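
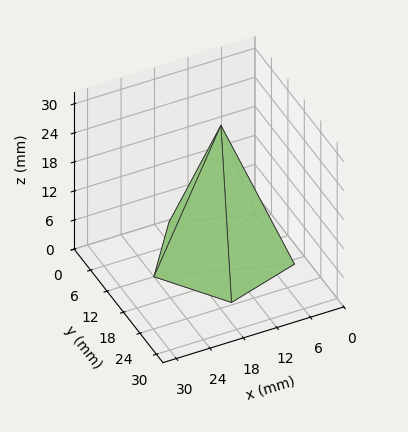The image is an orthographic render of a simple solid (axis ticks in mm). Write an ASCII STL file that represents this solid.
Reading the render: the shape is a regular 5-sided pyramid, base circumscribed radius ≈ 12 mm, apex at z ≈ 27 mm (dimensions read to the nearest mm from the axis ticks). For the STL, each face is triangulated and given an outward normal.

solid part
  facet normal 0.0000 0.0000 -1.0000
    outer loop
      vertex 2.292 19.053 0.000
      vertex 15.708 23.413 0.000
      vertex 24.000 12.000 0.000
    endloop
  endfacet
  facet normal 0.0000 0.0000 -1.0000
    outer loop
      vertex 2.292 4.947 0.000
      vertex 2.292 19.053 0.000
      vertex 24.000 12.000 0.000
    endloop
  endfacet
  facet normal 0.0000 0.0000 -1.0000
    outer loop
      vertex 15.708 0.587 0.000
      vertex 2.292 4.947 0.000
      vertex 24.000 12.000 0.000
    endloop
  endfacet
  facet normal 0.7613 0.5531 0.3384
    outer loop
      vertex 24.000 12.000 0.000
      vertex 15.708 23.413 0.000
      vertex 12.000 12.000 27.000
    endloop
  endfacet
  facet normal -0.2908 0.8949 0.3384
    outer loop
      vertex 15.708 23.413 0.000
      vertex 2.292 19.053 0.000
      vertex 12.000 12.000 27.000
    endloop
  endfacet
  facet normal -0.9410 0.0000 0.3383
    outer loop
      vertex 2.292 19.053 0.000
      vertex 2.292 4.947 0.000
      vertex 12.000 12.000 27.000
    endloop
  endfacet
  facet normal -0.2908 -0.8949 0.3384
    outer loop
      vertex 2.292 4.947 0.000
      vertex 15.708 0.587 0.000
      vertex 12.000 12.000 27.000
    endloop
  endfacet
  facet normal 0.7613 -0.5531 0.3384
    outer loop
      vertex 15.708 0.587 0.000
      vertex 24.000 12.000 0.000
      vertex 12.000 12.000 27.000
    endloop
  endfacet
endsolid part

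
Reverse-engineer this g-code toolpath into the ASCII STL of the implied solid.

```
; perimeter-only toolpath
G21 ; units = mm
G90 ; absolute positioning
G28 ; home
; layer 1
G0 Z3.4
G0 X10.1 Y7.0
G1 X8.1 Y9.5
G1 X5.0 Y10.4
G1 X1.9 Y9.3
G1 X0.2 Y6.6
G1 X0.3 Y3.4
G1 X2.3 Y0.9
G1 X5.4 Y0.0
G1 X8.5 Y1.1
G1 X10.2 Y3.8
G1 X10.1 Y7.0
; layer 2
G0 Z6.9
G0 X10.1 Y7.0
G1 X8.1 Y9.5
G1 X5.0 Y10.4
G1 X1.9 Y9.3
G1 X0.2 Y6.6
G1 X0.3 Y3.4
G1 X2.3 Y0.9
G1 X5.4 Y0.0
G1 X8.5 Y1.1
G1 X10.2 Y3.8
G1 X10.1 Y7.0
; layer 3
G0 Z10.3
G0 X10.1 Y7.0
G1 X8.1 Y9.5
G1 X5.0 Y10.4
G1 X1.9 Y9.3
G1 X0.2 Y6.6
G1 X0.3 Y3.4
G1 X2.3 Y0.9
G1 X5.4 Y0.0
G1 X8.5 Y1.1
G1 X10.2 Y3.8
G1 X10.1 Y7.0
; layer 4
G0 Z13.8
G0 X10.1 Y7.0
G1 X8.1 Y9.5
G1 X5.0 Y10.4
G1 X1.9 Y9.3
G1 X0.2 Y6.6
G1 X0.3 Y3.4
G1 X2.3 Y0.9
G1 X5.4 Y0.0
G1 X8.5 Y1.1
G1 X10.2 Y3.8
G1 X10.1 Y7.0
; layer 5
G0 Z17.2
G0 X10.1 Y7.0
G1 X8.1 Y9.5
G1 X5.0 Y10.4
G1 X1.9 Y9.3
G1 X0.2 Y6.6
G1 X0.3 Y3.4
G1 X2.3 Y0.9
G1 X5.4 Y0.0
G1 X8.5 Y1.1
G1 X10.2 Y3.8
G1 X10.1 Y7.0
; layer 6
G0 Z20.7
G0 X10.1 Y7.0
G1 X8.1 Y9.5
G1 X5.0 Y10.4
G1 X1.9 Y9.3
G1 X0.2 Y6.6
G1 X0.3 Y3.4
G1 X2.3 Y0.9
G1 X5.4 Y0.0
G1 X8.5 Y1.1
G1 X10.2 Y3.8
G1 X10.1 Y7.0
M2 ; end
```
solid part
  facet normal 0.0000 0.0000 -1.0000
    outer loop
      vertex 5.0 10.4 0.0
      vertex 8.1 9.5 0.0
      vertex 10.1 7.0 0.0
    endloop
  endfacet
  facet normal 0.0000 0.0000 -1.0000
    outer loop
      vertex 1.9 9.3 0.0
      vertex 5.0 10.4 0.0
      vertex 10.1 7.0 0.0
    endloop
  endfacet
  facet normal 0.0000 0.0000 -1.0000
    outer loop
      vertex 0.2 6.6 0.0
      vertex 1.9 9.3 0.0
      vertex 10.1 7.0 0.0
    endloop
  endfacet
  facet normal 0.0000 0.0000 -1.0000
    outer loop
      vertex 0.3 3.4 0.0
      vertex 0.2 6.6 0.0
      vertex 10.1 7.0 0.0
    endloop
  endfacet
  facet normal 0.0000 0.0000 -1.0000
    outer loop
      vertex 2.3 0.9 0.0
      vertex 0.3 3.4 0.0
      vertex 10.1 7.0 0.0
    endloop
  endfacet
  facet normal 0.0000 0.0000 -1.0000
    outer loop
      vertex 5.4 0.0 0.0
      vertex 2.3 0.9 0.0
      vertex 10.1 7.0 0.0
    endloop
  endfacet
  facet normal 0.0000 0.0000 -1.0000
    outer loop
      vertex 8.5 1.1 0.0
      vertex 5.4 0.0 0.0
      vertex 10.1 7.0 0.0
    endloop
  endfacet
  facet normal 0.0000 0.0000 -1.0000
    outer loop
      vertex 10.2 3.8 0.0
      vertex 8.5 1.1 0.0
      vertex 10.1 7.0 0.0
    endloop
  endfacet
  facet normal 0.0000 0.0000 1.0000
    outer loop
      vertex 10.1 7.0 20.7
      vertex 8.1 9.5 20.7
      vertex 5.0 10.4 20.7
    endloop
  endfacet
  facet normal 0.0000 0.0000 1.0000
    outer loop
      vertex 10.1 7.0 20.7
      vertex 5.0 10.4 20.7
      vertex 1.9 9.3 20.7
    endloop
  endfacet
  facet normal 0.0000 0.0000 1.0000
    outer loop
      vertex 10.1 7.0 20.7
      vertex 1.9 9.3 20.7
      vertex 0.2 6.6 20.7
    endloop
  endfacet
  facet normal 0.0000 0.0000 1.0000
    outer loop
      vertex 10.1 7.0 20.7
      vertex 0.2 6.6 20.7
      vertex 0.3 3.4 20.7
    endloop
  endfacet
  facet normal 0.0000 0.0000 1.0000
    outer loop
      vertex 10.1 7.0 20.7
      vertex 0.3 3.4 20.7
      vertex 2.3 0.9 20.7
    endloop
  endfacet
  facet normal 0.0000 0.0000 1.0000
    outer loop
      vertex 10.1 7.0 20.7
      vertex 2.3 0.9 20.7
      vertex 5.4 0.0 20.7
    endloop
  endfacet
  facet normal 0.0000 0.0000 1.0000
    outer loop
      vertex 10.1 7.0 20.7
      vertex 5.4 0.0 20.7
      vertex 8.5 1.1 20.7
    endloop
  endfacet
  facet normal 0.0000 0.0000 1.0000
    outer loop
      vertex 10.1 7.0 20.7
      vertex 8.5 1.1 20.7
      vertex 10.2 3.8 20.7
    endloop
  endfacet
  facet normal 0.7809 0.6247 0.0000
    outer loop
      vertex 10.1 7.0 0.0
      vertex 8.1 9.5 0.0
      vertex 8.1 9.5 20.7
    endloop
  endfacet
  facet normal 0.7809 0.6247 0.0000
    outer loop
      vertex 10.1 7.0 0.0
      vertex 8.1 9.5 20.7
      vertex 10.1 7.0 20.7
    endloop
  endfacet
  facet normal 0.2788 0.9603 0.0000
    outer loop
      vertex 8.1 9.5 0.0
      vertex 5.0 10.4 0.0
      vertex 5.0 10.4 20.7
    endloop
  endfacet
  facet normal 0.2788 0.9603 0.0000
    outer loop
      vertex 8.1 9.5 0.0
      vertex 5.0 10.4 20.7
      vertex 8.1 9.5 20.7
    endloop
  endfacet
  facet normal -0.3344 0.9424 0.0000
    outer loop
      vertex 5.0 10.4 0.0
      vertex 1.9 9.3 0.0
      vertex 1.9 9.3 20.7
    endloop
  endfacet
  facet normal -0.3344 0.9424 0.0000
    outer loop
      vertex 5.0 10.4 0.0
      vertex 1.9 9.3 20.7
      vertex 5.0 10.4 20.7
    endloop
  endfacet
  facet normal -0.8462 0.5328 0.0000
    outer loop
      vertex 1.9 9.3 0.0
      vertex 0.2 6.6 0.0
      vertex 0.2 6.6 20.7
    endloop
  endfacet
  facet normal -0.8462 0.5328 0.0000
    outer loop
      vertex 1.9 9.3 0.0
      vertex 0.2 6.6 20.7
      vertex 1.9 9.3 20.7
    endloop
  endfacet
  facet normal -0.9995 -0.0312 0.0000
    outer loop
      vertex 0.2 6.6 0.0
      vertex 0.3 3.4 0.0
      vertex 0.3 3.4 20.7
    endloop
  endfacet
  facet normal -0.9995 -0.0312 0.0000
    outer loop
      vertex 0.2 6.6 0.0
      vertex 0.3 3.4 20.7
      vertex 0.2 6.6 20.7
    endloop
  endfacet
  facet normal -0.7809 -0.6247 0.0000
    outer loop
      vertex 0.3 3.4 0.0
      vertex 2.3 0.9 0.0
      vertex 2.3 0.9 20.7
    endloop
  endfacet
  facet normal -0.7809 -0.6247 0.0000
    outer loop
      vertex 0.3 3.4 0.0
      vertex 2.3 0.9 20.7
      vertex 0.3 3.4 20.7
    endloop
  endfacet
  facet normal -0.2788 -0.9603 0.0000
    outer loop
      vertex 2.3 0.9 0.0
      vertex 5.4 0.0 0.0
      vertex 5.4 0.0 20.7
    endloop
  endfacet
  facet normal -0.2788 -0.9603 0.0000
    outer loop
      vertex 2.3 0.9 0.0
      vertex 5.4 0.0 20.7
      vertex 2.3 0.9 20.7
    endloop
  endfacet
  facet normal 0.3344 -0.9424 0.0000
    outer loop
      vertex 5.4 0.0 0.0
      vertex 8.5 1.1 0.0
      vertex 8.5 1.1 20.7
    endloop
  endfacet
  facet normal 0.3344 -0.9424 0.0000
    outer loop
      vertex 5.4 0.0 0.0
      vertex 8.5 1.1 20.7
      vertex 5.4 0.0 20.7
    endloop
  endfacet
  facet normal 0.8462 -0.5328 0.0000
    outer loop
      vertex 8.5 1.1 0.0
      vertex 10.2 3.8 0.0
      vertex 10.2 3.8 20.7
    endloop
  endfacet
  facet normal 0.8462 -0.5328 0.0000
    outer loop
      vertex 8.5 1.1 0.0
      vertex 10.2 3.8 20.7
      vertex 8.5 1.1 20.7
    endloop
  endfacet
  facet normal 0.9995 0.0312 0.0000
    outer loop
      vertex 10.2 3.8 0.0
      vertex 10.1 7.0 0.0
      vertex 10.1 7.0 20.7
    endloop
  endfacet
  facet normal 0.9995 0.0312 0.0000
    outer loop
      vertex 10.2 3.8 0.0
      vertex 10.1 7.0 20.7
      vertex 10.2 3.8 20.7
    endloop
  endfacet
endsolid part

The G0 Z moves step by Δz≈3.4 mm. Every layer's G1 loop is the same polygon, so the solid is a straight extrusion of it from z=0 to z≈20.7. Closing with flat bottom and top caps and triangulating gives 36 facets — a regular 10-sided prism (a cylinder approximated with 10 flat sides), circumscribed radius ≈ 5.2 mm, height ≈ 20.7 mm.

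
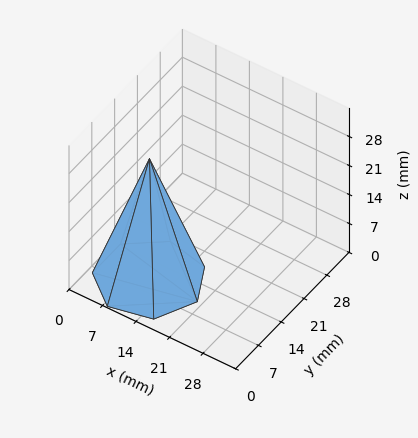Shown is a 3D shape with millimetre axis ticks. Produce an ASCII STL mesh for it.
Reading the render: the shape is a regular 7-sided pyramid, base circumscribed radius ≈ 10 mm, apex at z ≈ 29 mm (dimensions read to the nearest mm from the axis ticks). For the STL, each face is triangulated and given an outward normal.

solid part
  facet normal 0.0000 0.0000 -1.0000
    outer loop
      vertex 7.8 19.7 0.0
      vertex 16.2 17.8 0.0
      vertex 20.0 10.0 0.0
    endloop
  endfacet
  facet normal 0.0000 0.0000 -1.0000
    outer loop
      vertex 1.0 14.3 0.0
      vertex 7.8 19.7 0.0
      vertex 20.0 10.0 0.0
    endloop
  endfacet
  facet normal 0.0000 0.0000 -1.0000
    outer loop
      vertex 1.0 5.7 0.0
      vertex 1.0 14.3 0.0
      vertex 20.0 10.0 0.0
    endloop
  endfacet
  facet normal 0.0000 0.0000 -1.0000
    outer loop
      vertex 7.8 0.3 0.0
      vertex 1.0 5.7 0.0
      vertex 20.0 10.0 0.0
    endloop
  endfacet
  facet normal 0.0000 0.0000 -1.0000
    outer loop
      vertex 16.2 2.2 0.0
      vertex 7.8 0.3 0.0
      vertex 20.0 10.0 0.0
    endloop
  endfacet
  facet normal 0.8587 0.4183 0.2961
    outer loop
      vertex 20.0 10.0 0.0
      vertex 16.2 17.8 0.0
      vertex 10.0 10.0 29.0
    endloop
  endfacet
  facet normal 0.2108 0.9318 0.2957
    outer loop
      vertex 16.2 17.8 0.0
      vertex 7.8 19.7 0.0
      vertex 10.0 10.0 29.0
    endloop
  endfacet
  facet normal -0.5941 0.7482 0.2953
    outer loop
      vertex 7.8 19.7 0.0
      vertex 1.0 14.3 0.0
      vertex 10.0 10.0 29.0
    endloop
  endfacet
  facet normal -0.9551 0.0000 0.2964
    outer loop
      vertex 1.0 14.3 0.0
      vertex 1.0 5.7 0.0
      vertex 10.0 10.0 29.0
    endloop
  endfacet
  facet normal -0.5941 -0.7482 0.2953
    outer loop
      vertex 1.0 5.7 0.0
      vertex 7.8 0.3 0.0
      vertex 10.0 10.0 29.0
    endloop
  endfacet
  facet normal 0.2108 -0.9318 0.2957
    outer loop
      vertex 7.8 0.3 0.0
      vertex 16.2 2.2 0.0
      vertex 10.0 10.0 29.0
    endloop
  endfacet
  facet normal 0.8587 -0.4183 0.2961
    outer loop
      vertex 16.2 2.2 0.0
      vertex 20.0 10.0 0.0
      vertex 10.0 10.0 29.0
    endloop
  endfacet
endsolid part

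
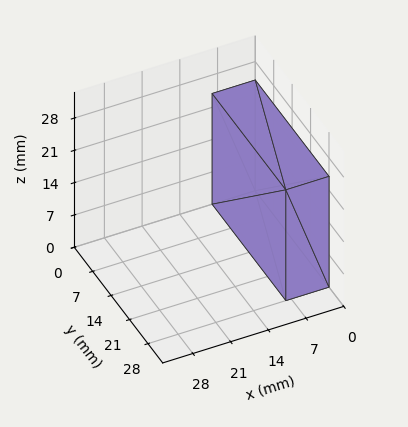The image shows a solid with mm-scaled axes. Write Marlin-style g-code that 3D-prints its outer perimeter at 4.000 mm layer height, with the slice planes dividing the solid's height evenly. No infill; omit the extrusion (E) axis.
Reading the render: the shape is a rectangular box, roughly 8 × 28 mm footprint and 24 mm tall (dimensions read to the nearest mm from the axis ticks). For the g-code, the solid's height is divided into equal slices at the stated Δz and each level perimeter traced with G1 moves after a G0 lift.

; perimeter-only toolpath
G21 ; units = mm
G90 ; absolute positioning
G28 ; home
; layer 1
G0 Z4.000
G0 X0.000 Y0.000
G1 X8.000 Y0.000
G1 X8.000 Y28.000
G1 X0.000 Y28.000
G1 X0.000 Y0.000
; layer 2
G0 Z8.000
G0 X0.000 Y0.000
G1 X8.000 Y0.000
G1 X8.000 Y28.000
G1 X0.000 Y28.000
G1 X0.000 Y0.000
; layer 3
G0 Z12.000
G0 X0.000 Y0.000
G1 X8.000 Y0.000
G1 X8.000 Y28.000
G1 X0.000 Y28.000
G1 X0.000 Y0.000
; layer 4
G0 Z16.000
G0 X0.000 Y0.000
G1 X8.000 Y0.000
G1 X8.000 Y28.000
G1 X0.000 Y28.000
G1 X0.000 Y0.000
; layer 5
G0 Z20.000
G0 X0.000 Y0.000
G1 X8.000 Y0.000
G1 X8.000 Y28.000
G1 X0.000 Y28.000
G1 X0.000 Y0.000
; layer 6
G0 Z24.000
G0 X0.000 Y0.000
G1 X8.000 Y0.000
G1 X8.000 Y28.000
G1 X0.000 Y28.000
G1 X0.000 Y0.000
M2 ; end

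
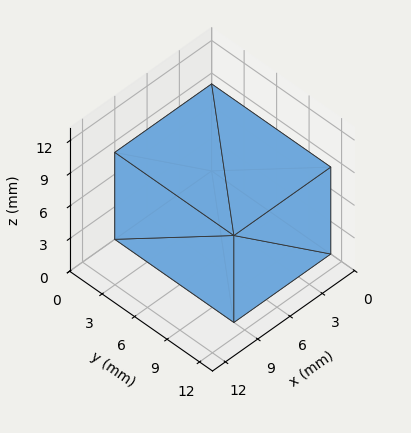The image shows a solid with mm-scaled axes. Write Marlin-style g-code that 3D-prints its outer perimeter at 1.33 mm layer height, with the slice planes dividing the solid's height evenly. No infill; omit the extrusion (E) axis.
Reading the render: the shape is a rectangular box, roughly 9 × 11 mm footprint and 8 mm tall (dimensions read to the nearest mm from the axis ticks). For the g-code, the solid's height is divided into equal slices at the stated Δz and each level perimeter traced with G1 moves after a G0 lift.

; perimeter-only toolpath
G21 ; units = mm
G90 ; absolute positioning
G28 ; home
; layer 1
G0 Z1.33
G0 X0.00 Y0.00
G1 X9.00 Y0.00
G1 X9.00 Y11.00
G1 X0.00 Y11.00
G1 X0.00 Y0.00
; layer 2
G0 Z2.67
G0 X0.00 Y0.00
G1 X9.00 Y0.00
G1 X9.00 Y11.00
G1 X0.00 Y11.00
G1 X0.00 Y0.00
; layer 3
G0 Z4.00
G0 X0.00 Y0.00
G1 X9.00 Y0.00
G1 X9.00 Y11.00
G1 X0.00 Y11.00
G1 X0.00 Y0.00
; layer 4
G0 Z5.33
G0 X0.00 Y0.00
G1 X9.00 Y0.00
G1 X9.00 Y11.00
G1 X0.00 Y11.00
G1 X0.00 Y0.00
; layer 5
G0 Z6.67
G0 X0.00 Y0.00
G1 X9.00 Y0.00
G1 X9.00 Y11.00
G1 X0.00 Y11.00
G1 X0.00 Y0.00
; layer 6
G0 Z8.00
G0 X0.00 Y0.00
G1 X9.00 Y0.00
G1 X9.00 Y11.00
G1 X0.00 Y11.00
G1 X0.00 Y0.00
M2 ; end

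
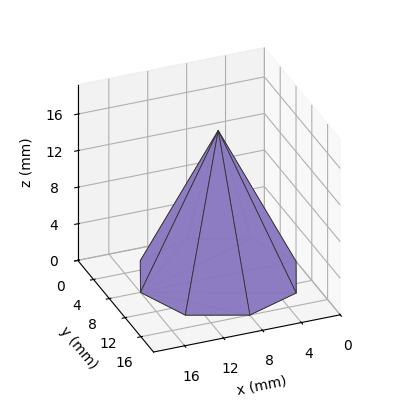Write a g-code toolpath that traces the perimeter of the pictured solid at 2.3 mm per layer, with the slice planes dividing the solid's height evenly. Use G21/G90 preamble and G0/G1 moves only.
Reading the render: the shape is a regular 8-sided pyramid, base circumscribed radius ≈ 8 mm, apex at z ≈ 16 mm (dimensions read to the nearest mm from the axis ticks). For the g-code, the solid's height is divided into equal slices at the stated Δz and each level perimeter traced with G1 moves after a G0 lift.

; perimeter-only toolpath
G21 ; units = mm
G90 ; absolute positioning
G28 ; home
; layer 1
G0 Z2.3
G0 X14.9 Y8.0
G1 X12.9 Y12.9
G1 X8.0 Y14.9
G1 X3.1 Y12.9
G1 X1.1 Y8.0
G1 X3.1 Y3.1
G1 X8.0 Y1.1
G1 X12.9 Y3.1
G1 X14.9 Y8.0
; layer 2
G0 Z4.6
G0 X13.7 Y8.0
G1 X12.1 Y12.1
G1 X8.0 Y13.7
G1 X3.9 Y12.1
G1 X2.3 Y8.0
G1 X3.9 Y3.9
G1 X8.0 Y2.3
G1 X12.1 Y3.9
G1 X13.7 Y8.0
; layer 3
G0 Z6.9
G0 X12.6 Y8.0
G1 X11.3 Y11.3
G1 X8.0 Y12.6
G1 X4.7 Y11.3
G1 X3.4 Y8.0
G1 X4.7 Y4.7
G1 X8.0 Y3.4
G1 X11.3 Y4.7
G1 X12.6 Y8.0
; layer 4
G0 Z9.1
G0 X11.4 Y8.0
G1 X10.4 Y10.4
G1 X8.0 Y11.4
G1 X5.6 Y10.4
G1 X4.6 Y8.0
G1 X5.6 Y5.6
G1 X8.0 Y4.6
G1 X10.4 Y5.6
G1 X11.4 Y8.0
; layer 5
G0 Z11.4
G0 X10.3 Y8.0
G1 X9.6 Y9.6
G1 X8.0 Y10.3
G1 X6.4 Y9.6
G1 X5.7 Y8.0
G1 X6.4 Y6.4
G1 X8.0 Y5.7
G1 X9.6 Y6.4
G1 X10.3 Y8.0
; layer 6
G0 Z13.7
G0 X9.1 Y8.0
G1 X8.8 Y8.8
G1 X8.0 Y9.1
G1 X7.2 Y8.8
G1 X6.9 Y8.0
G1 X7.2 Y7.2
G1 X8.0 Y6.9
G1 X8.8 Y7.2
G1 X9.1 Y8.0
M2 ; end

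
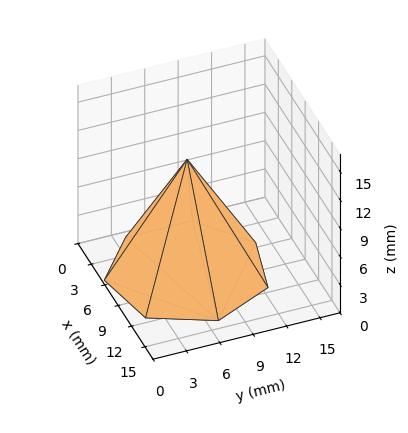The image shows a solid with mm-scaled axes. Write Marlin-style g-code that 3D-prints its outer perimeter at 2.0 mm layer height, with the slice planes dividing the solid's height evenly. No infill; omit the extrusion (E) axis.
Reading the render: the shape is a regular 7-sided pyramid, base circumscribed radius ≈ 7 mm, apex at z ≈ 12 mm (dimensions read to the nearest mm from the axis ticks). For the g-code, the solid's height is divided into equal slices at the stated Δz and each level perimeter traced with G1 moves after a G0 lift.

; perimeter-only toolpath
G21 ; units = mm
G90 ; absolute positioning
G28 ; home
; layer 1
G0 Z2.0
G0 X12.8 Y7.0
G1 X10.7 Y11.6
G1 X5.7 Y12.7
G1 X1.8 Y9.5
G1 X1.8 Y4.5
G1 X5.7 Y1.3
G1 X10.7 Y2.4
G1 X12.8 Y7.0
; layer 2
G0 Z4.0
G0 X11.7 Y7.0
G1 X9.9 Y10.7
G1 X5.9 Y11.5
G1 X2.8 Y9.0
G1 X2.8 Y5.0
G1 X5.9 Y2.5
G1 X9.9 Y3.3
G1 X11.7 Y7.0
; layer 3
G0 Z6.0
G0 X10.5 Y7.0
G1 X9.2 Y9.8
G1 X6.2 Y10.4
G1 X3.9 Y8.5
G1 X3.9 Y5.5
G1 X6.2 Y3.6
G1 X9.2 Y4.2
G1 X10.5 Y7.0
; layer 4
G0 Z8.0
G0 X9.3 Y7.0
G1 X8.5 Y8.8
G1 X6.5 Y9.3
G1 X4.9 Y8.0
G1 X4.9 Y6.0
G1 X6.5 Y4.7
G1 X8.5 Y5.2
G1 X9.3 Y7.0
; layer 5
G0 Z10.0
G0 X8.2 Y7.0
G1 X7.7 Y7.9
G1 X6.7 Y8.1
G1 X6.0 Y7.5
G1 X6.0 Y6.5
G1 X6.7 Y5.9
G1 X7.7 Y6.1
G1 X8.2 Y7.0
M2 ; end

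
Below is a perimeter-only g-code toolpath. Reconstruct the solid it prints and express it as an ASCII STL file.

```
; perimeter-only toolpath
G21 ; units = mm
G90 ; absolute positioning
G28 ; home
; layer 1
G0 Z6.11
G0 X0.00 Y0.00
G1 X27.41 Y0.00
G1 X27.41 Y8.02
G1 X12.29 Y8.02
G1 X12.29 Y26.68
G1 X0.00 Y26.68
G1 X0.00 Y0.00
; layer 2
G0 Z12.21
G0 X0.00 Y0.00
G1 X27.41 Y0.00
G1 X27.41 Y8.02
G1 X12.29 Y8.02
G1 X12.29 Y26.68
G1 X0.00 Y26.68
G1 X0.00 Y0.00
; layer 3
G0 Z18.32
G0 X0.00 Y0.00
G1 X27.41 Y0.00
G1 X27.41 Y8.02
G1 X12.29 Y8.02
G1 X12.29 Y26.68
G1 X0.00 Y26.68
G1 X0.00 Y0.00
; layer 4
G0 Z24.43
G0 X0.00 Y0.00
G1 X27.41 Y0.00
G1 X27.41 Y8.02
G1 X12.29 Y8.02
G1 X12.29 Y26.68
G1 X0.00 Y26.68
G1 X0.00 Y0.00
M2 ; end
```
solid part
  facet normal 0.0000 0.0000 -1.0000
    outer loop
      vertex 27.41 8.02 0.00
      vertex 27.41 0.00 0.00
      vertex 0.00 0.00 0.00
    endloop
  endfacet
  facet normal 0.0000 0.0000 -1.0000
    outer loop
      vertex 12.29 8.02 0.00
      vertex 27.41 8.02 0.00
      vertex 0.00 0.00 0.00
    endloop
  endfacet
  facet normal 0.0000 0.0000 -1.0000
    outer loop
      vertex 12.29 26.68 0.00
      vertex 12.29 8.02 0.00
      vertex 0.00 0.00 0.00
    endloop
  endfacet
  facet normal 0.0000 0.0000 -1.0000
    outer loop
      vertex 0.00 26.68 0.00
      vertex 12.29 26.68 0.00
      vertex 0.00 0.00 0.00
    endloop
  endfacet
  facet normal 0.0000 0.0000 1.0000
    outer loop
      vertex 0.00 0.00 24.43
      vertex 27.41 0.00 24.43
      vertex 27.41 8.02 24.43
    endloop
  endfacet
  facet normal 0.0000 0.0000 1.0000
    outer loop
      vertex 0.00 0.00 24.43
      vertex 27.41 8.02 24.43
      vertex 12.29 8.02 24.43
    endloop
  endfacet
  facet normal 0.0000 0.0000 1.0000
    outer loop
      vertex 0.00 0.00 24.43
      vertex 12.29 8.02 24.43
      vertex 12.29 26.68 24.43
    endloop
  endfacet
  facet normal 0.0000 0.0000 1.0000
    outer loop
      vertex 0.00 0.00 24.43
      vertex 12.29 26.68 24.43
      vertex 0.00 26.68 24.43
    endloop
  endfacet
  facet normal 0.0000 -1.0000 0.0000
    outer loop
      vertex 0.00 0.00 0.00
      vertex 27.41 0.00 0.00
      vertex 27.41 0.00 24.43
    endloop
  endfacet
  facet normal 0.0000 -1.0000 0.0000
    outer loop
      vertex 0.00 0.00 0.00
      vertex 27.41 0.00 24.43
      vertex 0.00 0.00 24.43
    endloop
  endfacet
  facet normal 1.0000 0.0000 0.0000
    outer loop
      vertex 27.41 0.00 0.00
      vertex 27.41 8.02 0.00
      vertex 27.41 8.02 24.43
    endloop
  endfacet
  facet normal 1.0000 0.0000 0.0000
    outer loop
      vertex 27.41 0.00 0.00
      vertex 27.41 8.02 24.43
      vertex 27.41 0.00 24.43
    endloop
  endfacet
  facet normal 0.0000 1.0000 0.0000
    outer loop
      vertex 27.41 8.02 0.00
      vertex 12.29 8.02 0.00
      vertex 12.29 8.02 24.43
    endloop
  endfacet
  facet normal 0.0000 1.0000 0.0000
    outer loop
      vertex 27.41 8.02 0.00
      vertex 12.29 8.02 24.43
      vertex 27.41 8.02 24.43
    endloop
  endfacet
  facet normal 1.0000 0.0000 0.0000
    outer loop
      vertex 12.29 8.02 0.00
      vertex 12.29 26.68 0.00
      vertex 12.29 26.68 24.43
    endloop
  endfacet
  facet normal 1.0000 0.0000 0.0000
    outer loop
      vertex 12.29 8.02 0.00
      vertex 12.29 26.68 24.43
      vertex 12.29 8.02 24.43
    endloop
  endfacet
  facet normal 0.0000 1.0000 0.0000
    outer loop
      vertex 12.29 26.68 0.00
      vertex 0.00 26.68 0.00
      vertex 0.00 26.68 24.43
    endloop
  endfacet
  facet normal 0.0000 1.0000 0.0000
    outer loop
      vertex 12.29 26.68 0.00
      vertex 0.00 26.68 24.43
      vertex 12.29 26.68 24.43
    endloop
  endfacet
  facet normal -1.0000 0.0000 0.0000
    outer loop
      vertex 0.00 26.68 0.00
      vertex 0.00 0.00 0.00
      vertex 0.00 0.00 24.43
    endloop
  endfacet
  facet normal -1.0000 0.0000 0.0000
    outer loop
      vertex 0.00 26.68 0.00
      vertex 0.00 0.00 24.43
      vertex 0.00 26.68 24.43
    endloop
  endfacet
endsolid part

The G0 Z moves step by Δz≈6.11 mm. Every layer's G1 loop is the same polygon, so the solid is a straight extrusion of it from z=0 to z≈24.4. Closing with flat bottom and top caps and triangulating gives 20 facets — an L-shaped prism: outer 27.4 × 26.7 mm, arm thicknesses ≈ 8.02 mm (horizontal) and 12.3 mm (vertical), extruded 24.4 mm in z.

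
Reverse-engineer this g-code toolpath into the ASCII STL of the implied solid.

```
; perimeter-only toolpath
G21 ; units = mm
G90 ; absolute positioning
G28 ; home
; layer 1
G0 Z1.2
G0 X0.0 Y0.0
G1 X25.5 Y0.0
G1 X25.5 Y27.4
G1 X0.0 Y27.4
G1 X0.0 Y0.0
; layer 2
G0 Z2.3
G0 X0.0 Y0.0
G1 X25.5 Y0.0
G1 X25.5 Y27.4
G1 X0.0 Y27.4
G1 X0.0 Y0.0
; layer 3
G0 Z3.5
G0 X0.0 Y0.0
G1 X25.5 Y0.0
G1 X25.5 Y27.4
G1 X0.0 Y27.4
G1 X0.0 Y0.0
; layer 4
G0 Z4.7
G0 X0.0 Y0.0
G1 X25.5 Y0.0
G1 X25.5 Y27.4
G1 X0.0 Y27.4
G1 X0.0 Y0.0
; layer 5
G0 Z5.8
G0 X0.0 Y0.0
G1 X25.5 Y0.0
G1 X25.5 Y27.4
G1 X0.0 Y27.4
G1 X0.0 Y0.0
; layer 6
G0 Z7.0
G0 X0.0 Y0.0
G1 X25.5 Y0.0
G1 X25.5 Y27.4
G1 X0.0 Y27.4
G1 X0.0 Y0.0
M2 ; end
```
solid part
  facet normal 0.0000 0.0000 -1.0000
    outer loop
      vertex 25.5 27.4 0.0
      vertex 25.5 0.0 0.0
      vertex 0.0 0.0 0.0
    endloop
  endfacet
  facet normal 0.0000 0.0000 -1.0000
    outer loop
      vertex 0.0 27.4 0.0
      vertex 25.5 27.4 0.0
      vertex 0.0 0.0 0.0
    endloop
  endfacet
  facet normal 0.0000 0.0000 1.0000
    outer loop
      vertex 0.0 0.0 7.0
      vertex 25.5 0.0 7.0
      vertex 25.5 27.4 7.0
    endloop
  endfacet
  facet normal 0.0000 0.0000 1.0000
    outer loop
      vertex 0.0 0.0 7.0
      vertex 25.5 27.4 7.0
      vertex 0.0 27.4 7.0
    endloop
  endfacet
  facet normal 0.0000 -1.0000 0.0000
    outer loop
      vertex 0.0 0.0 0.0
      vertex 25.5 0.0 0.0
      vertex 25.5 0.0 7.0
    endloop
  endfacet
  facet normal 0.0000 -1.0000 0.0000
    outer loop
      vertex 0.0 0.0 0.0
      vertex 25.5 0.0 7.0
      vertex 0.0 0.0 7.0
    endloop
  endfacet
  facet normal 0.0000 1.0000 0.0000
    outer loop
      vertex 25.5 27.4 7.0
      vertex 25.5 27.4 0.0
      vertex 0.0 27.4 0.0
    endloop
  endfacet
  facet normal 0.0000 1.0000 0.0000
    outer loop
      vertex 0.0 27.4 7.0
      vertex 25.5 27.4 7.0
      vertex 0.0 27.4 0.0
    endloop
  endfacet
  facet normal -1.0000 0.0000 0.0000
    outer loop
      vertex 0.0 27.4 7.0
      vertex 0.0 27.4 0.0
      vertex 0.0 0.0 0.0
    endloop
  endfacet
  facet normal -1.0000 0.0000 0.0000
    outer loop
      vertex 0.0 0.0 7.0
      vertex 0.0 27.4 7.0
      vertex 0.0 0.0 0.0
    endloop
  endfacet
  facet normal 1.0000 0.0000 0.0000
    outer loop
      vertex 25.5 0.0 0.0
      vertex 25.5 27.4 0.0
      vertex 25.5 27.4 7.0
    endloop
  endfacet
  facet normal 1.0000 0.0000 0.0000
    outer loop
      vertex 25.5 0.0 0.0
      vertex 25.5 27.4 7.0
      vertex 25.5 0.0 7.0
    endloop
  endfacet
endsolid part

The G0 Z moves step by Δz≈1.2 mm. Every layer's G1 loop is the same polygon, so the solid is a straight extrusion of it from z=0 to z≈7. Closing with flat bottom and top caps and triangulating gives 12 facets — a rectangular box, roughly 25.5 × 27.4 mm footprint and 7 mm tall.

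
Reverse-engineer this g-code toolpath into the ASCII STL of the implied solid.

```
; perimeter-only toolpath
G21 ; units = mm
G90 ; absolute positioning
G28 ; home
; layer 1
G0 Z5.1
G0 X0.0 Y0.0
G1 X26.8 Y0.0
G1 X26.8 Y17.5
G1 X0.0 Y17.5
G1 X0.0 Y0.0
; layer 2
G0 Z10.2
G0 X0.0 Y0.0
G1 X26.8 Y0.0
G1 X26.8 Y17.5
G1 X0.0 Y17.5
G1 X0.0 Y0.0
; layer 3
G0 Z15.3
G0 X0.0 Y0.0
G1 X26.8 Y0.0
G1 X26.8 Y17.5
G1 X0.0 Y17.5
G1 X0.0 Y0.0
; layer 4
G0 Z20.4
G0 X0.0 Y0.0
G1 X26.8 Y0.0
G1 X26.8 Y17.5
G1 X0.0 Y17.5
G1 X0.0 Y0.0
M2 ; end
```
solid part
  facet normal 0.0000 0.0000 -1.0000
    outer loop
      vertex 26.8 17.5 0.0
      vertex 26.8 0.0 0.0
      vertex 0.0 0.0 0.0
    endloop
  endfacet
  facet normal 0.0000 0.0000 -1.0000
    outer loop
      vertex 0.0 17.5 0.0
      vertex 26.8 17.5 0.0
      vertex 0.0 0.0 0.0
    endloop
  endfacet
  facet normal 0.0000 0.0000 1.0000
    outer loop
      vertex 0.0 0.0 20.4
      vertex 26.8 0.0 20.4
      vertex 26.8 17.5 20.4
    endloop
  endfacet
  facet normal 0.0000 0.0000 1.0000
    outer loop
      vertex 0.0 0.0 20.4
      vertex 26.8 17.5 20.4
      vertex 0.0 17.5 20.4
    endloop
  endfacet
  facet normal 0.0000 -1.0000 0.0000
    outer loop
      vertex 0.0 0.0 0.0
      vertex 26.8 0.0 0.0
      vertex 26.8 0.0 20.4
    endloop
  endfacet
  facet normal 0.0000 -1.0000 0.0000
    outer loop
      vertex 0.0 0.0 0.0
      vertex 26.8 0.0 20.4
      vertex 0.0 0.0 20.4
    endloop
  endfacet
  facet normal 0.0000 1.0000 0.0000
    outer loop
      vertex 26.8 17.5 20.4
      vertex 26.8 17.5 0.0
      vertex 0.0 17.5 0.0
    endloop
  endfacet
  facet normal 0.0000 1.0000 0.0000
    outer loop
      vertex 0.0 17.5 20.4
      vertex 26.8 17.5 20.4
      vertex 0.0 17.5 0.0
    endloop
  endfacet
  facet normal -1.0000 0.0000 0.0000
    outer loop
      vertex 0.0 17.5 20.4
      vertex 0.0 17.5 0.0
      vertex 0.0 0.0 0.0
    endloop
  endfacet
  facet normal -1.0000 0.0000 0.0000
    outer loop
      vertex 0.0 0.0 20.4
      vertex 0.0 17.5 20.4
      vertex 0.0 0.0 0.0
    endloop
  endfacet
  facet normal 1.0000 0.0000 0.0000
    outer loop
      vertex 26.8 0.0 0.0
      vertex 26.8 17.5 0.0
      vertex 26.8 17.5 20.4
    endloop
  endfacet
  facet normal 1.0000 0.0000 0.0000
    outer loop
      vertex 26.8 0.0 0.0
      vertex 26.8 17.5 20.4
      vertex 26.8 0.0 20.4
    endloop
  endfacet
endsolid part

The G0 Z moves step by Δz≈5.1 mm. Every layer's G1 loop is the same polygon, so the solid is a straight extrusion of it from z=0 to z≈20.4. Closing with flat bottom and top caps and triangulating gives 12 facets — a rectangular box, roughly 26.8 × 17.5 mm footprint and 20.4 mm tall.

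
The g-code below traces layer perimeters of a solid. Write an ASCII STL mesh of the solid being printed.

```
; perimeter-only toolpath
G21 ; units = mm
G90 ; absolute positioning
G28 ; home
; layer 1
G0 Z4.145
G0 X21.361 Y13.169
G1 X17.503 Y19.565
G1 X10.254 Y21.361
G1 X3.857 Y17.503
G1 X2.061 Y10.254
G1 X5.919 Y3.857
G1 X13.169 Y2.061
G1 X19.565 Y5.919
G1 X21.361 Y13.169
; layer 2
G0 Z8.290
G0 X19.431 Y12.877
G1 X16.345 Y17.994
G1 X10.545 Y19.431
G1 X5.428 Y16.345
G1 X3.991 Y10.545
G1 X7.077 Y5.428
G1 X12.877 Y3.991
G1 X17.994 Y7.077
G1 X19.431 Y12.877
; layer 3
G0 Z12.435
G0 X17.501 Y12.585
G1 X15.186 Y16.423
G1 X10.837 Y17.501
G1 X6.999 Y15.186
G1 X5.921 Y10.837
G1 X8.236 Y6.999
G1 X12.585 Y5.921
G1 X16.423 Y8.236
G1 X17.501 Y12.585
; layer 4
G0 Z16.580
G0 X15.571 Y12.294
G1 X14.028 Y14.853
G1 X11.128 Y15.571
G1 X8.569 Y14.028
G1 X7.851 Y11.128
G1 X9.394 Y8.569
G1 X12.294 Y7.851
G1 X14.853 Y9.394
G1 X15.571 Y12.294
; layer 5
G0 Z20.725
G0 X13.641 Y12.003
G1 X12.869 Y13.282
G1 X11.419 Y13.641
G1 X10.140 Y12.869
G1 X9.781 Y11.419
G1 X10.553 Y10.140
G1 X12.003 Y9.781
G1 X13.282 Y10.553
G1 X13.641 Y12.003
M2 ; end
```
solid part
  facet normal 0.0000 0.0000 -1.0000
    outer loop
      vertex 9.962 23.291 0.000
      vertex 18.662 21.136 0.000
      vertex 23.291 13.460 0.000
    endloop
  endfacet
  facet normal 0.0000 0.0000 -1.0000
    outer loop
      vertex 2.286 18.662 0.000
      vertex 9.962 23.291 0.000
      vertex 23.291 13.460 0.000
    endloop
  endfacet
  facet normal 0.0000 0.0000 -1.0000
    outer loop
      vertex 0.131 9.962 0.000
      vertex 2.286 18.662 0.000
      vertex 23.291 13.460 0.000
    endloop
  endfacet
  facet normal 0.0000 0.0000 -1.0000
    outer loop
      vertex 4.760 2.286 0.000
      vertex 0.131 9.962 0.000
      vertex 23.291 13.460 0.000
    endloop
  endfacet
  facet normal 0.0000 0.0000 -1.0000
    outer loop
      vertex 13.460 0.131 0.000
      vertex 4.760 2.286 0.000
      vertex 23.291 13.460 0.000
    endloop
  endfacet
  facet normal 0.0000 0.0000 -1.0000
    outer loop
      vertex 21.136 4.760 0.000
      vertex 13.460 0.131 0.000
      vertex 23.291 13.460 0.000
    endloop
  endfacet
  facet normal 0.7852 0.4735 0.3989
    outer loop
      vertex 23.291 13.460 0.000
      vertex 18.662 21.136 0.000
      vertex 11.711 11.711 24.870
    endloop
  endfacet
  facet normal 0.2205 0.8901 0.3989
    outer loop
      vertex 18.662 21.136 0.000
      vertex 9.962 23.291 0.000
      vertex 11.711 11.711 24.870
    endloop
  endfacet
  facet normal -0.4735 0.7852 0.3989
    outer loop
      vertex 9.962 23.291 0.000
      vertex 2.286 18.662 0.000
      vertex 11.711 11.711 24.870
    endloop
  endfacet
  facet normal -0.8901 0.2205 0.3989
    outer loop
      vertex 2.286 18.662 0.000
      vertex 0.131 9.962 0.000
      vertex 11.711 11.711 24.870
    endloop
  endfacet
  facet normal -0.7852 -0.4735 0.3989
    outer loop
      vertex 0.131 9.962 0.000
      vertex 4.760 2.286 0.000
      vertex 11.711 11.711 24.870
    endloop
  endfacet
  facet normal -0.2205 -0.8901 0.3989
    outer loop
      vertex 4.760 2.286 0.000
      vertex 13.460 0.131 0.000
      vertex 11.711 11.711 24.870
    endloop
  endfacet
  facet normal 0.4735 -0.7852 0.3989
    outer loop
      vertex 13.460 0.131 0.000
      vertex 21.136 4.760 0.000
      vertex 11.711 11.711 24.870
    endloop
  endfacet
  facet normal 0.8901 -0.2205 0.3989
    outer loop
      vertex 21.136 4.760 0.000
      vertex 23.291 13.460 0.000
      vertex 11.711 11.711 24.870
    endloop
  endfacet
endsolid part

The G0 Z moves step by Δz≈4.145 mm. The G1 loops shrink linearly with z, so the solid tapers from its base footprint up to z≈24.9. Closing with a flat bottom cap and the tapered top and triangulating gives 14 facets — a regular 8-sided pyramid, base circumscribed radius ≈ 11.7 mm, apex at z ≈ 24.9 mm.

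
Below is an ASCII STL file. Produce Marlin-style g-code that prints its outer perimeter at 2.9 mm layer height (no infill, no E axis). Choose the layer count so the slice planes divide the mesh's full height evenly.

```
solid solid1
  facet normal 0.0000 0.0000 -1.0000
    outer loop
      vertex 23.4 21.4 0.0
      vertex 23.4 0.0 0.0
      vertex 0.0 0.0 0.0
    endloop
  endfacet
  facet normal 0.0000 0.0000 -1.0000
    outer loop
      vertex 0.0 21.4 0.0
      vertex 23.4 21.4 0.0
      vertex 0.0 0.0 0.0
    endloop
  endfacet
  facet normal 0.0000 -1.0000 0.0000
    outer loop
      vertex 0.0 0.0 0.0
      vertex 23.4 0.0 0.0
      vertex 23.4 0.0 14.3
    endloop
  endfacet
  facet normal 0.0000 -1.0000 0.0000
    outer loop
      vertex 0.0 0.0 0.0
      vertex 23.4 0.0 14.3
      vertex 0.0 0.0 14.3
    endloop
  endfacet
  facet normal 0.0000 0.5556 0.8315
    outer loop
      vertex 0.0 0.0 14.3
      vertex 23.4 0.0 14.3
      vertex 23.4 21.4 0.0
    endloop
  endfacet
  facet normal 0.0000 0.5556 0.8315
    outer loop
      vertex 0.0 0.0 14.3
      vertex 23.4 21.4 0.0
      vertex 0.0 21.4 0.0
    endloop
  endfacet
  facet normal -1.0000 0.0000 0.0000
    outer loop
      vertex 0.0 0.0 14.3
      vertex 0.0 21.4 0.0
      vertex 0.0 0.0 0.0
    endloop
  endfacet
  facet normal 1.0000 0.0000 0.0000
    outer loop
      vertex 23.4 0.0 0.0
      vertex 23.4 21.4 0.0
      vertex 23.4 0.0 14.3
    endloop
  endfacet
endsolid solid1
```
; perimeter-only toolpath
G21 ; units = mm
G90 ; absolute positioning
G28 ; home
; layer 1
G0 Z2.9
G0 X0.0 Y0.0
G1 X23.4 Y0.0
G1 X23.4 Y17.1
G1 X0.0 Y17.1
G1 X0.0 Y0.0
; layer 2
G0 Z5.7
G0 X0.0 Y0.0
G1 X23.4 Y0.0
G1 X23.4 Y12.8
G1 X0.0 Y12.8
G1 X0.0 Y0.0
; layer 3
G0 Z8.6
G0 X0.0 Y0.0
G1 X23.4 Y0.0
G1 X23.4 Y8.6
G1 X0.0 Y8.6
G1 X0.0 Y0.0
; layer 4
G0 Z11.4
G0 X0.0 Y0.0
G1 X23.4 Y0.0
G1 X23.4 Y4.3
G1 X0.0 Y4.3
G1 X0.0 Y0.0
M2 ; end

The solid is a wedge (ramp): 23.4 × 21.4 mm base, rising to 14.3 mm along the y=0 edge and sloping linearly to z=0 at y=21.4. Slicing at Δz = 2.9 mm — 5 equal slices spanning the solid's height, so layer i sits at z = i·h/5 — gives 4 non-empty perimeters. Each is a 4-segment closed polygon; G0 lifts to the layer z and rapids to the start vertex, then G1 traces the edges. The cross-section shrinks linearly with z (the slice at the apex is degenerate and omitted).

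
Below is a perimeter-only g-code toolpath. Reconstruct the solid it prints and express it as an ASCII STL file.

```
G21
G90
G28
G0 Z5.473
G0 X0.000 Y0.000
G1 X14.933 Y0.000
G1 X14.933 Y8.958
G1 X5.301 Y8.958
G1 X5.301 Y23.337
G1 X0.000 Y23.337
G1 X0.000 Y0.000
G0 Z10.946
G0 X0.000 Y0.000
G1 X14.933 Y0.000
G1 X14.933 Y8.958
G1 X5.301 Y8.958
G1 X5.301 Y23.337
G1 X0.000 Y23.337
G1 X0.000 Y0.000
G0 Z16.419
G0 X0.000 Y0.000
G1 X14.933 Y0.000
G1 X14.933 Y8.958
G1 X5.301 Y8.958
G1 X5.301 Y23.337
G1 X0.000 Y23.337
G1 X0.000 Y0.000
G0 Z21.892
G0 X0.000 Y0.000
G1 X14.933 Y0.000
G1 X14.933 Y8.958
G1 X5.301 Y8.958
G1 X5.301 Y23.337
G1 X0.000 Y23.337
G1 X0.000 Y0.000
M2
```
solid part
  facet normal 0.0000 0.0000 -1.0000
    outer loop
      vertex 14.933 8.958 0.000
      vertex 14.933 0.000 0.000
      vertex 0.000 0.000 0.000
    endloop
  endfacet
  facet normal 0.0000 0.0000 -1.0000
    outer loop
      vertex 5.301 8.958 0.000
      vertex 14.933 8.958 0.000
      vertex 0.000 0.000 0.000
    endloop
  endfacet
  facet normal 0.0000 0.0000 -1.0000
    outer loop
      vertex 5.301 23.337 0.000
      vertex 5.301 8.958 0.000
      vertex 0.000 0.000 0.000
    endloop
  endfacet
  facet normal 0.0000 0.0000 -1.0000
    outer loop
      vertex 0.000 23.337 0.000
      vertex 5.301 23.337 0.000
      vertex 0.000 0.000 0.000
    endloop
  endfacet
  facet normal 0.0000 0.0000 1.0000
    outer loop
      vertex 0.000 0.000 21.892
      vertex 14.933 0.000 21.892
      vertex 14.933 8.958 21.892
    endloop
  endfacet
  facet normal 0.0000 0.0000 1.0000
    outer loop
      vertex 0.000 0.000 21.892
      vertex 14.933 8.958 21.892
      vertex 5.301 8.958 21.892
    endloop
  endfacet
  facet normal 0.0000 0.0000 1.0000
    outer loop
      vertex 0.000 0.000 21.892
      vertex 5.301 8.958 21.892
      vertex 5.301 23.337 21.892
    endloop
  endfacet
  facet normal 0.0000 0.0000 1.0000
    outer loop
      vertex 0.000 0.000 21.892
      vertex 5.301 23.337 21.892
      vertex 0.000 23.337 21.892
    endloop
  endfacet
  facet normal 0.0000 -1.0000 0.0000
    outer loop
      vertex 0.000 0.000 0.000
      vertex 14.933 0.000 0.000
      vertex 14.933 0.000 21.892
    endloop
  endfacet
  facet normal 0.0000 -1.0000 0.0000
    outer loop
      vertex 0.000 0.000 0.000
      vertex 14.933 0.000 21.892
      vertex 0.000 0.000 21.892
    endloop
  endfacet
  facet normal 1.0000 0.0000 0.0000
    outer loop
      vertex 14.933 0.000 0.000
      vertex 14.933 8.958 0.000
      vertex 14.933 8.958 21.892
    endloop
  endfacet
  facet normal 1.0000 0.0000 0.0000
    outer loop
      vertex 14.933 0.000 0.000
      vertex 14.933 8.958 21.892
      vertex 14.933 0.000 21.892
    endloop
  endfacet
  facet normal 0.0000 1.0000 0.0000
    outer loop
      vertex 14.933 8.958 0.000
      vertex 5.301 8.958 0.000
      vertex 5.301 8.958 21.892
    endloop
  endfacet
  facet normal 0.0000 1.0000 0.0000
    outer loop
      vertex 14.933 8.958 0.000
      vertex 5.301 8.958 21.892
      vertex 14.933 8.958 21.892
    endloop
  endfacet
  facet normal 1.0000 0.0000 0.0000
    outer loop
      vertex 5.301 8.958 0.000
      vertex 5.301 23.337 0.000
      vertex 5.301 23.337 21.892
    endloop
  endfacet
  facet normal 1.0000 0.0000 0.0000
    outer loop
      vertex 5.301 8.958 0.000
      vertex 5.301 23.337 21.892
      vertex 5.301 8.958 21.892
    endloop
  endfacet
  facet normal 0.0000 1.0000 0.0000
    outer loop
      vertex 5.301 23.337 0.000
      vertex 0.000 23.337 0.000
      vertex 0.000 23.337 21.892
    endloop
  endfacet
  facet normal 0.0000 1.0000 0.0000
    outer loop
      vertex 5.301 23.337 0.000
      vertex 0.000 23.337 21.892
      vertex 5.301 23.337 21.892
    endloop
  endfacet
  facet normal -1.0000 0.0000 0.0000
    outer loop
      vertex 0.000 23.337 0.000
      vertex 0.000 0.000 0.000
      vertex 0.000 0.000 21.892
    endloop
  endfacet
  facet normal -1.0000 0.0000 0.0000
    outer loop
      vertex 0.000 23.337 0.000
      vertex 0.000 0.000 21.892
      vertex 0.000 23.337 21.892
    endloop
  endfacet
endsolid part

The G0 Z moves step by Δz≈5.473 mm. Every layer's G1 loop is the same polygon, so the solid is a straight extrusion of it from z=0 to z≈21.9. Closing with flat bottom and top caps and triangulating gives 20 facets — an L-shaped prism: outer 14.9 × 23.3 mm, arm thicknesses ≈ 8.96 mm (horizontal) and 5.3 mm (vertical), extruded 21.9 mm in z.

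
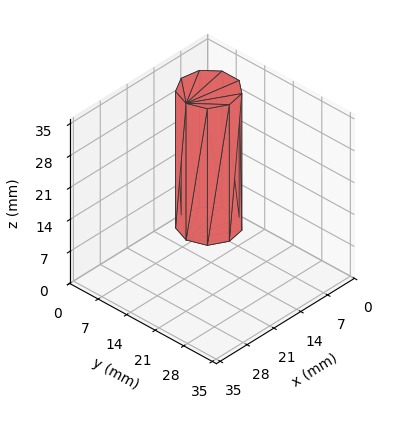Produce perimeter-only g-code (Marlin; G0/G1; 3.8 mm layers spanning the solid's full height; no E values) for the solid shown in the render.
Reading the render: the shape is a regular 9-sided prism (a cylinder approximated with 9 flat sides), circumscribed radius ≈ 6 mm, height ≈ 30 mm (dimensions read to the nearest mm from the axis ticks). For the g-code, the solid's height is divided into equal slices at the stated Δz and each level perimeter traced with G1 moves after a G0 lift.

; perimeter-only toolpath
G21 ; units = mm
G90 ; absolute positioning
G28 ; home
; layer 1
G0 Z3.8
G0 X12.0 Y6.0
G1 X10.6 Y9.9
G1 X7.0 Y11.9
G1 X3.0 Y11.2
G1 X0.4 Y8.1
G1 X0.4 Y3.9
G1 X3.0 Y0.8
G1 X7.0 Y0.1
G1 X10.6 Y2.1
G1 X12.0 Y6.0
; layer 2
G0 Z7.5
G0 X12.0 Y6.0
G1 X10.6 Y9.9
G1 X7.0 Y11.9
G1 X3.0 Y11.2
G1 X0.4 Y8.1
G1 X0.4 Y3.9
G1 X3.0 Y0.8
G1 X7.0 Y0.1
G1 X10.6 Y2.1
G1 X12.0 Y6.0
; layer 3
G0 Z11.2
G0 X12.0 Y6.0
G1 X10.6 Y9.9
G1 X7.0 Y11.9
G1 X3.0 Y11.2
G1 X0.4 Y8.1
G1 X0.4 Y3.9
G1 X3.0 Y0.8
G1 X7.0 Y0.1
G1 X10.6 Y2.1
G1 X12.0 Y6.0
; layer 4
G0 Z15.0
G0 X12.0 Y6.0
G1 X10.6 Y9.9
G1 X7.0 Y11.9
G1 X3.0 Y11.2
G1 X0.4 Y8.1
G1 X0.4 Y3.9
G1 X3.0 Y0.8
G1 X7.0 Y0.1
G1 X10.6 Y2.1
G1 X12.0 Y6.0
; layer 5
G0 Z18.8
G0 X12.0 Y6.0
G1 X10.6 Y9.9
G1 X7.0 Y11.9
G1 X3.0 Y11.2
G1 X0.4 Y8.1
G1 X0.4 Y3.9
G1 X3.0 Y0.8
G1 X7.0 Y0.1
G1 X10.6 Y2.1
G1 X12.0 Y6.0
; layer 6
G0 Z22.5
G0 X12.0 Y6.0
G1 X10.6 Y9.9
G1 X7.0 Y11.9
G1 X3.0 Y11.2
G1 X0.4 Y8.1
G1 X0.4 Y3.9
G1 X3.0 Y0.8
G1 X7.0 Y0.1
G1 X10.6 Y2.1
G1 X12.0 Y6.0
; layer 7
G0 Z26.2
G0 X12.0 Y6.0
G1 X10.6 Y9.9
G1 X7.0 Y11.9
G1 X3.0 Y11.2
G1 X0.4 Y8.1
G1 X0.4 Y3.9
G1 X3.0 Y0.8
G1 X7.0 Y0.1
G1 X10.6 Y2.1
G1 X12.0 Y6.0
; layer 8
G0 Z30.0
G0 X12.0 Y6.0
G1 X10.6 Y9.9
G1 X7.0 Y11.9
G1 X3.0 Y11.2
G1 X0.4 Y8.1
G1 X0.4 Y3.9
G1 X3.0 Y0.8
G1 X7.0 Y0.1
G1 X10.6 Y2.1
G1 X12.0 Y6.0
M2 ; end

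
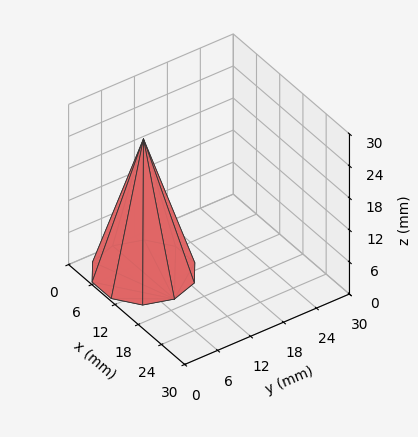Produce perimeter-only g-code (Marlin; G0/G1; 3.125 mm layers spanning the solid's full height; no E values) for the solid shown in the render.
Reading the render: the shape is a regular 10-sided pyramid, base circumscribed radius ≈ 8 mm, apex at z ≈ 25 mm (dimensions read to the nearest mm from the axis ticks). For the g-code, the solid's height is divided into equal slices at the stated Δz and each level perimeter traced with G1 moves after a G0 lift.

; perimeter-only toolpath
G21 ; units = mm
G90 ; absolute positioning
G28 ; home
; layer 1
G0 Z3.125
G0 X15.000 Y8.000
G1 X13.663 Y12.114
G1 X10.163 Y14.657
G1 X5.837 Y14.657
G1 X2.337 Y12.114
G1 X1.000 Y8.000
G1 X2.337 Y3.886
G1 X5.837 Y1.343
G1 X10.163 Y1.343
G1 X13.663 Y3.886
G1 X15.000 Y8.000
; layer 2
G0 Z6.250
G0 X14.000 Y8.000
G1 X12.854 Y11.527
G1 X9.854 Y13.706
G1 X6.146 Y13.706
G1 X3.146 Y11.527
G1 X2.000 Y8.000
G1 X3.146 Y4.473
G1 X6.146 Y2.294
G1 X9.854 Y2.294
G1 X12.854 Y4.473
G1 X14.000 Y8.000
; layer 3
G0 Z9.375
G0 X13.000 Y8.000
G1 X12.045 Y10.939
G1 X9.545 Y12.755
G1 X6.455 Y12.755
G1 X3.955 Y10.939
G1 X3.000 Y8.000
G1 X3.955 Y5.061
G1 X6.455 Y3.245
G1 X9.545 Y3.245
G1 X12.045 Y5.061
G1 X13.000 Y8.000
; layer 4
G0 Z12.500
G0 X12.000 Y8.000
G1 X11.236 Y10.351
G1 X9.236 Y11.804
G1 X6.764 Y11.804
G1 X4.764 Y10.351
G1 X4.000 Y8.000
G1 X4.764 Y5.649
G1 X6.764 Y4.196
G1 X9.236 Y4.196
G1 X11.236 Y5.649
G1 X12.000 Y8.000
; layer 5
G0 Z15.625
G0 X11.000 Y8.000
G1 X10.427 Y9.763
G1 X8.927 Y10.853
G1 X7.073 Y10.853
G1 X5.573 Y9.763
G1 X5.000 Y8.000
G1 X5.573 Y6.237
G1 X7.073 Y5.147
G1 X8.927 Y5.147
G1 X10.427 Y6.237
G1 X11.000 Y8.000
; layer 6
G0 Z18.750
G0 X10.000 Y8.000
G1 X9.618 Y9.175
G1 X8.618 Y9.902
G1 X7.382 Y9.902
G1 X6.382 Y9.175
G1 X6.000 Y8.000
G1 X6.382 Y6.825
G1 X7.382 Y6.098
G1 X8.618 Y6.098
G1 X9.618 Y6.825
G1 X10.000 Y8.000
; layer 7
G0 Z21.875
G0 X9.000 Y8.000
G1 X8.809 Y8.588
G1 X8.309 Y8.951
G1 X7.691 Y8.951
G1 X7.191 Y8.588
G1 X7.000 Y8.000
G1 X7.191 Y7.412
G1 X7.691 Y7.049
G1 X8.309 Y7.049
G1 X8.809 Y7.412
G1 X9.000 Y8.000
M2 ; end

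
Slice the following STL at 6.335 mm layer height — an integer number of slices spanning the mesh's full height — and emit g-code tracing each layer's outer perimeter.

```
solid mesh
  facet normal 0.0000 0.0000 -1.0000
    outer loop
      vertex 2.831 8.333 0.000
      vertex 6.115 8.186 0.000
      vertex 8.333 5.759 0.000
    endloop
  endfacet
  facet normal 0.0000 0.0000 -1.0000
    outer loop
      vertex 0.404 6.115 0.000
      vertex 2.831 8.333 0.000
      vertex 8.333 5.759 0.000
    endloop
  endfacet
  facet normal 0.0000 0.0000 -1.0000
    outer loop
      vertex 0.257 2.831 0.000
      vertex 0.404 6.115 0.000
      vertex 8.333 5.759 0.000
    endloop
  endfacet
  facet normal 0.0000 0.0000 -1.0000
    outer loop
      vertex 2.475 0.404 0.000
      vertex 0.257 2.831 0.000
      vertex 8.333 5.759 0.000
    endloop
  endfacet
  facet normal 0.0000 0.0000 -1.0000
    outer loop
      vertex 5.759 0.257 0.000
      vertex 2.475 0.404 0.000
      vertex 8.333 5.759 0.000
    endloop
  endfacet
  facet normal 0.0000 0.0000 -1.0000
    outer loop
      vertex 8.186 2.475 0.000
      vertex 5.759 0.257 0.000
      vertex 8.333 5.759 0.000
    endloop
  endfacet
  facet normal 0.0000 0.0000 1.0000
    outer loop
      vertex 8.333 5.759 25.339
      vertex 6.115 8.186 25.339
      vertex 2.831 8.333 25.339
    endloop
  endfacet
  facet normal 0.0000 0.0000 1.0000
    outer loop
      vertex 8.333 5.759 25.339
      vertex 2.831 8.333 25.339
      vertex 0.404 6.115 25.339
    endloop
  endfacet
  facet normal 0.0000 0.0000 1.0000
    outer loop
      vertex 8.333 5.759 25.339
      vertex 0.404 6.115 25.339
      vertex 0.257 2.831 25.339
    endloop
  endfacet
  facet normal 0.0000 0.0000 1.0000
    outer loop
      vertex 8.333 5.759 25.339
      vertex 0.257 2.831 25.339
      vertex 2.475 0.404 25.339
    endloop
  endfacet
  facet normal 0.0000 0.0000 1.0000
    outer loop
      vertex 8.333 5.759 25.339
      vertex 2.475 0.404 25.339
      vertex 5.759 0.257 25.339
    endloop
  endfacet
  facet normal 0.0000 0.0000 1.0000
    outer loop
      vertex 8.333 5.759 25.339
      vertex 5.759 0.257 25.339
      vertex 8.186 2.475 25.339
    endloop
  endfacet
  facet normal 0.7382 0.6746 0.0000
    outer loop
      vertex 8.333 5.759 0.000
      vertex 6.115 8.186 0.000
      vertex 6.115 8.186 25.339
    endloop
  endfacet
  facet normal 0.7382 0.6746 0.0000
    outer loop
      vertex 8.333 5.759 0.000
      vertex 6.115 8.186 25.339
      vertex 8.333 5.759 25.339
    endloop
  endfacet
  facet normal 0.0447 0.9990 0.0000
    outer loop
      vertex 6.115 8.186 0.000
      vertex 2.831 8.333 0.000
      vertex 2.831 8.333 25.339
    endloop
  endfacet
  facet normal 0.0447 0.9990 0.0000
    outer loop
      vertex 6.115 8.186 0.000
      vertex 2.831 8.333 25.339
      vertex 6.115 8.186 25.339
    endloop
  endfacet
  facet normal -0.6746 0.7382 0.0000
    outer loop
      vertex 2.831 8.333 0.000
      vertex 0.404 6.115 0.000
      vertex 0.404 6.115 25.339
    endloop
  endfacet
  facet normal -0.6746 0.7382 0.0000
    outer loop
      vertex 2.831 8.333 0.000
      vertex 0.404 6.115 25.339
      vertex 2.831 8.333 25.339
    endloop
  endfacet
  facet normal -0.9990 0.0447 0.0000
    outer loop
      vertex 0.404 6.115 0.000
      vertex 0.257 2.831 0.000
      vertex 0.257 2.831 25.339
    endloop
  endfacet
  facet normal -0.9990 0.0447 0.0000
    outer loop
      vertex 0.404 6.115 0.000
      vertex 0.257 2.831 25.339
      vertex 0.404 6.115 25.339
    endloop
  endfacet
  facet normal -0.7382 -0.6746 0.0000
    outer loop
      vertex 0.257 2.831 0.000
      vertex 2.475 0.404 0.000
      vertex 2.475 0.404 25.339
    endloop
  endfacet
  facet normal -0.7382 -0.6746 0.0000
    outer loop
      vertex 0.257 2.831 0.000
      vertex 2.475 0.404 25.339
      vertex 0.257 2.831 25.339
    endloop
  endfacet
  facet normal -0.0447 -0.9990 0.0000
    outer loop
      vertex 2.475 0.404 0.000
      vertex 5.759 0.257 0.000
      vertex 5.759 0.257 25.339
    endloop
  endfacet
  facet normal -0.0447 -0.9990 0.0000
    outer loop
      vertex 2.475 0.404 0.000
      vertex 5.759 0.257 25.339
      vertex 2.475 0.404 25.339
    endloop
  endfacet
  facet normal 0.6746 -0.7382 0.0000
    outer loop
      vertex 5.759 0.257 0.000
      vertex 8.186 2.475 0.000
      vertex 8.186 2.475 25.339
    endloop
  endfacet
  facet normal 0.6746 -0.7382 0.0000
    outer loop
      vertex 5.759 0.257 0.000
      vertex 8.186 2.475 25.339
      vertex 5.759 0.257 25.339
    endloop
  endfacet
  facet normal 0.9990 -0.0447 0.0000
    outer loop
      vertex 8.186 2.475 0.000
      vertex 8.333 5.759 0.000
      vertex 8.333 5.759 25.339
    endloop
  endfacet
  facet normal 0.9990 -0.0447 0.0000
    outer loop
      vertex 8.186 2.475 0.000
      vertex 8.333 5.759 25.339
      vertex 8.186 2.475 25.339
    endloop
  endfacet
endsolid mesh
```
; perimeter-only toolpath
G21 ; units = mm
G90 ; absolute positioning
G28 ; home
; layer 1
G0 Z6.335
G0 X8.333 Y5.759
G1 X6.115 Y8.186
G1 X2.831 Y8.333
G1 X0.404 Y6.115
G1 X0.257 Y2.831
G1 X2.475 Y0.404
G1 X5.759 Y0.257
G1 X8.186 Y2.475
G1 X8.333 Y5.759
; layer 2
G0 Z12.669
G0 X8.333 Y5.759
G1 X6.115 Y8.186
G1 X2.831 Y8.333
G1 X0.404 Y6.115
G1 X0.257 Y2.831
G1 X2.475 Y0.404
G1 X5.759 Y0.257
G1 X8.186 Y2.475
G1 X8.333 Y5.759
; layer 3
G0 Z19.004
G0 X8.333 Y5.759
G1 X6.115 Y8.186
G1 X2.831 Y8.333
G1 X0.404 Y6.115
G1 X0.257 Y2.831
G1 X2.475 Y0.404
G1 X5.759 Y0.257
G1 X8.186 Y2.475
G1 X8.333 Y5.759
; layer 4
G0 Z25.339
G0 X8.333 Y5.759
G1 X6.115 Y8.186
G1 X2.831 Y8.333
G1 X0.404 Y6.115
G1 X0.257 Y2.831
G1 X2.475 Y0.404
G1 X5.759 Y0.257
G1 X8.186 Y2.475
G1 X8.333 Y5.759
M2 ; end

The solid is a regular 8-sided prism (a cylinder approximated with 8 flat sides), circumscribed radius ≈ 4.29 mm, height ≈ 25.3 mm. Slicing at Δz = 6.335 mm — 4 equal slices spanning the solid's height, so layer i sits at z = i·h/4 — gives 4 non-empty perimeters. Each is a 8-segment closed polygon; G0 lifts to the layer z and rapids to the start vertex, then G1 traces the edges.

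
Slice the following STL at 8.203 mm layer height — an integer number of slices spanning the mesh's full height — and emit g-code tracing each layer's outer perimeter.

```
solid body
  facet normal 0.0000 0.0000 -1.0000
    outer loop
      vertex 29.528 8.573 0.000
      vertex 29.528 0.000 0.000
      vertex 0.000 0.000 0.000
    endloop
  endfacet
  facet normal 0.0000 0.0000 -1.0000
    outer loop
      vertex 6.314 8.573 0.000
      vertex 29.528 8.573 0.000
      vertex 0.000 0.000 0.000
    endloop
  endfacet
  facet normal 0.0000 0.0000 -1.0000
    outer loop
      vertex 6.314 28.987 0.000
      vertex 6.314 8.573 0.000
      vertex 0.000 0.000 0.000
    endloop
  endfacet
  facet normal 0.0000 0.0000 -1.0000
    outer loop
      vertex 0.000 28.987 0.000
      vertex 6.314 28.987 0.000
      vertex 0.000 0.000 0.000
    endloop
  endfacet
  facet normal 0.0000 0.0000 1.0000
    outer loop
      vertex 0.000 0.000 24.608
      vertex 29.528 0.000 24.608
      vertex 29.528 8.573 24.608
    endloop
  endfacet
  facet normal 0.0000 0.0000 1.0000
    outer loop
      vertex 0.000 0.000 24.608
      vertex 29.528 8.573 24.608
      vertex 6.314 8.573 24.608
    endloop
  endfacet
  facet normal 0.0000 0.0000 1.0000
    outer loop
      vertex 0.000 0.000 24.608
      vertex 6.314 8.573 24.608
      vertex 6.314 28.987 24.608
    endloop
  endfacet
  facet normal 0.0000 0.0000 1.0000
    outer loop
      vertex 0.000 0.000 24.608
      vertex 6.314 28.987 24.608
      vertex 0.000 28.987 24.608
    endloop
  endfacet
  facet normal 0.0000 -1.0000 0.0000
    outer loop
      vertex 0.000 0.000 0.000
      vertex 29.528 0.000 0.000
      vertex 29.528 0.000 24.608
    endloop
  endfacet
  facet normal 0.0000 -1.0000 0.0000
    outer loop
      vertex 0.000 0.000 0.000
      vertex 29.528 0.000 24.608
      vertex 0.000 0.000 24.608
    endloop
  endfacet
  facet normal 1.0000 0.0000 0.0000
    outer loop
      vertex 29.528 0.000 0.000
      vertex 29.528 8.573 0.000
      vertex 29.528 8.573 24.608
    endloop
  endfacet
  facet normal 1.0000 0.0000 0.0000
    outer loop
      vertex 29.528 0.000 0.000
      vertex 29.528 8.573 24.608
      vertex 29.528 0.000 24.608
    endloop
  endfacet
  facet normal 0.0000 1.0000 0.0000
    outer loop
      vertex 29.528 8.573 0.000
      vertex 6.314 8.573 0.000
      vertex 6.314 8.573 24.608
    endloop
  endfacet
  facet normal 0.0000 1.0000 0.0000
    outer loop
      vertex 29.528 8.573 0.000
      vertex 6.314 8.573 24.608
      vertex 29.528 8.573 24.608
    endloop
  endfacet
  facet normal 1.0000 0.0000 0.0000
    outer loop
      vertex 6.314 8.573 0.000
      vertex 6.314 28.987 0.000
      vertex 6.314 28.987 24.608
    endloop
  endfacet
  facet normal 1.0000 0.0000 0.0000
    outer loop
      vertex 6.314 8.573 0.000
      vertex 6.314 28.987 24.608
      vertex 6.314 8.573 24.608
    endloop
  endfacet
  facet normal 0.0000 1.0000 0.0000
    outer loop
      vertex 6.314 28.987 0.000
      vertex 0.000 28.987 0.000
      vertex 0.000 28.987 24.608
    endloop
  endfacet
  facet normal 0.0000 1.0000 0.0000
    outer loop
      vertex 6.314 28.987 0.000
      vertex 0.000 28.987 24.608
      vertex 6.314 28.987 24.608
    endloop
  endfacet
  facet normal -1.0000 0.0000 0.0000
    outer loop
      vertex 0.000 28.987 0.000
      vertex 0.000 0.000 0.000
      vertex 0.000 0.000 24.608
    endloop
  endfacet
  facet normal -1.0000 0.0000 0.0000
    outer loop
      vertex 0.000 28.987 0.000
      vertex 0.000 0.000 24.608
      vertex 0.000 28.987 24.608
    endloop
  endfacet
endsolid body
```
; perimeter-only toolpath
G21 ; units = mm
G90 ; absolute positioning
G28 ; home
; layer 1
G0 Z8.203
G0 X0.000 Y0.000
G1 X29.528 Y0.000
G1 X29.528 Y8.573
G1 X6.314 Y8.573
G1 X6.314 Y28.987
G1 X0.000 Y28.987
G1 X0.000 Y0.000
; layer 2
G0 Z16.405
G0 X0.000 Y0.000
G1 X29.528 Y0.000
G1 X29.528 Y8.573
G1 X6.314 Y8.573
G1 X6.314 Y28.987
G1 X0.000 Y28.987
G1 X0.000 Y0.000
; layer 3
G0 Z24.608
G0 X0.000 Y0.000
G1 X29.528 Y0.000
G1 X29.528 Y8.573
G1 X6.314 Y8.573
G1 X6.314 Y28.987
G1 X0.000 Y28.987
G1 X0.000 Y0.000
M2 ; end

The solid is an L-shaped prism: outer 29.5 × 29 mm, arm thicknesses ≈ 8.57 mm (horizontal) and 6.31 mm (vertical), extruded 24.6 mm in z. Slicing at Δz = 8.203 mm — 3 equal slices spanning the solid's height, so layer i sits at z = i·h/3 — gives 3 non-empty perimeters. Each is a 6-segment closed polygon; G0 lifts to the layer z and rapids to the start vertex, then G1 traces the edges.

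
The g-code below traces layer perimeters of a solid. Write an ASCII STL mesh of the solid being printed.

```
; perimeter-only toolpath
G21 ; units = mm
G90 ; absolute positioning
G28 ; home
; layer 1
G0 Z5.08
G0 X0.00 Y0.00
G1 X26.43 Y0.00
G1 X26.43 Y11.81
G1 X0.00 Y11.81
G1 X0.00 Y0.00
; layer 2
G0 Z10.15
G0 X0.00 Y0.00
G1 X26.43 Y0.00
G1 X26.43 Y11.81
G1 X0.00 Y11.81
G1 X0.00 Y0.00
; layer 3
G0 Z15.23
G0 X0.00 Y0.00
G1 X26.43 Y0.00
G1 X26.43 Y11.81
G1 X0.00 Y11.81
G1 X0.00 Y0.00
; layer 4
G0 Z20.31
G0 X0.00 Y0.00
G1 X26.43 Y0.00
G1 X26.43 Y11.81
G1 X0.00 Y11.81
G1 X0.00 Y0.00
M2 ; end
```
solid part
  facet normal 0.0000 0.0000 -1.0000
    outer loop
      vertex 26.43 11.81 0.00
      vertex 26.43 0.00 0.00
      vertex 0.00 0.00 0.00
    endloop
  endfacet
  facet normal 0.0000 0.0000 -1.0000
    outer loop
      vertex 0.00 11.81 0.00
      vertex 26.43 11.81 0.00
      vertex 0.00 0.00 0.00
    endloop
  endfacet
  facet normal 0.0000 0.0000 1.0000
    outer loop
      vertex 0.00 0.00 20.31
      vertex 26.43 0.00 20.31
      vertex 26.43 11.81 20.31
    endloop
  endfacet
  facet normal 0.0000 0.0000 1.0000
    outer loop
      vertex 0.00 0.00 20.31
      vertex 26.43 11.81 20.31
      vertex 0.00 11.81 20.31
    endloop
  endfacet
  facet normal 0.0000 -1.0000 0.0000
    outer loop
      vertex 0.00 0.00 0.00
      vertex 26.43 0.00 0.00
      vertex 26.43 0.00 20.31
    endloop
  endfacet
  facet normal 0.0000 -1.0000 0.0000
    outer loop
      vertex 0.00 0.00 0.00
      vertex 26.43 0.00 20.31
      vertex 0.00 0.00 20.31
    endloop
  endfacet
  facet normal 0.0000 1.0000 0.0000
    outer loop
      vertex 26.43 11.81 20.31
      vertex 26.43 11.81 0.00
      vertex 0.00 11.81 0.00
    endloop
  endfacet
  facet normal 0.0000 1.0000 0.0000
    outer loop
      vertex 0.00 11.81 20.31
      vertex 26.43 11.81 20.31
      vertex 0.00 11.81 0.00
    endloop
  endfacet
  facet normal -1.0000 0.0000 0.0000
    outer loop
      vertex 0.00 11.81 20.31
      vertex 0.00 11.81 0.00
      vertex 0.00 0.00 0.00
    endloop
  endfacet
  facet normal -1.0000 0.0000 0.0000
    outer loop
      vertex 0.00 0.00 20.31
      vertex 0.00 11.81 20.31
      vertex 0.00 0.00 0.00
    endloop
  endfacet
  facet normal 1.0000 0.0000 0.0000
    outer loop
      vertex 26.43 0.00 0.00
      vertex 26.43 11.81 0.00
      vertex 26.43 11.81 20.31
    endloop
  endfacet
  facet normal 1.0000 0.0000 0.0000
    outer loop
      vertex 26.43 0.00 0.00
      vertex 26.43 11.81 20.31
      vertex 26.43 0.00 20.31
    endloop
  endfacet
endsolid part

The G0 Z moves step by Δz≈5.08 mm. Every layer's G1 loop is the same polygon, so the solid is a straight extrusion of it from z=0 to z≈20.3. Closing with flat bottom and top caps and triangulating gives 12 facets — a rectangular box, roughly 26.4 × 11.8 mm footprint and 20.3 mm tall.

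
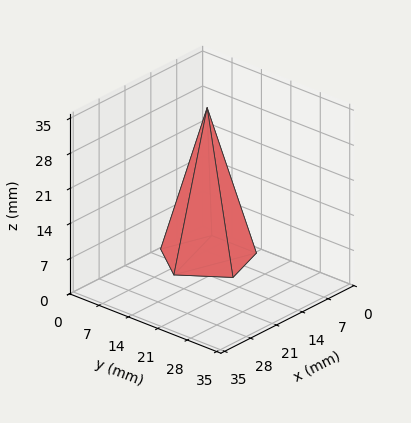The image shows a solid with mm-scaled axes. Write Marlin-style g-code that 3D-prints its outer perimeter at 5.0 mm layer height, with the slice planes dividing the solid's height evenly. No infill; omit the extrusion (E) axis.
Reading the render: the shape is a regular 5-sided pyramid, base circumscribed radius ≈ 9 mm, apex at z ≈ 30 mm (dimensions read to the nearest mm from the axis ticks). For the g-code, the solid's height is divided into equal slices at the stated Δz and each level perimeter traced with G1 moves after a G0 lift.

; perimeter-only toolpath
G21 ; units = mm
G90 ; absolute positioning
G28 ; home
; layer 1
G0 Z5.0
G0 X16.5 Y9.0
G1 X11.3 Y16.2
G1 X2.9 Y13.4
G1 X2.9 Y4.6
G1 X11.3 Y1.8
G1 X16.5 Y9.0
; layer 2
G0 Z10.0
G0 X15.0 Y9.0
G1 X10.9 Y14.7
G1 X4.1 Y12.5
G1 X4.1 Y5.5
G1 X10.9 Y3.3
G1 X15.0 Y9.0
; layer 3
G0 Z15.0
G0 X13.5 Y9.0
G1 X10.4 Y13.3
G1 X5.3 Y11.7
G1 X5.3 Y6.3
G1 X10.4 Y4.7
G1 X13.5 Y9.0
; layer 4
G0 Z20.0
G0 X12.0 Y9.0
G1 X9.9 Y11.9
G1 X6.6 Y10.8
G1 X6.6 Y7.2
G1 X9.9 Y6.1
G1 X12.0 Y9.0
; layer 5
G0 Z25.0
G0 X10.5 Y9.0
G1 X9.5 Y10.4
G1 X7.8 Y9.9
G1 X7.8 Y8.1
G1 X9.5 Y7.6
G1 X10.5 Y9.0
M2 ; end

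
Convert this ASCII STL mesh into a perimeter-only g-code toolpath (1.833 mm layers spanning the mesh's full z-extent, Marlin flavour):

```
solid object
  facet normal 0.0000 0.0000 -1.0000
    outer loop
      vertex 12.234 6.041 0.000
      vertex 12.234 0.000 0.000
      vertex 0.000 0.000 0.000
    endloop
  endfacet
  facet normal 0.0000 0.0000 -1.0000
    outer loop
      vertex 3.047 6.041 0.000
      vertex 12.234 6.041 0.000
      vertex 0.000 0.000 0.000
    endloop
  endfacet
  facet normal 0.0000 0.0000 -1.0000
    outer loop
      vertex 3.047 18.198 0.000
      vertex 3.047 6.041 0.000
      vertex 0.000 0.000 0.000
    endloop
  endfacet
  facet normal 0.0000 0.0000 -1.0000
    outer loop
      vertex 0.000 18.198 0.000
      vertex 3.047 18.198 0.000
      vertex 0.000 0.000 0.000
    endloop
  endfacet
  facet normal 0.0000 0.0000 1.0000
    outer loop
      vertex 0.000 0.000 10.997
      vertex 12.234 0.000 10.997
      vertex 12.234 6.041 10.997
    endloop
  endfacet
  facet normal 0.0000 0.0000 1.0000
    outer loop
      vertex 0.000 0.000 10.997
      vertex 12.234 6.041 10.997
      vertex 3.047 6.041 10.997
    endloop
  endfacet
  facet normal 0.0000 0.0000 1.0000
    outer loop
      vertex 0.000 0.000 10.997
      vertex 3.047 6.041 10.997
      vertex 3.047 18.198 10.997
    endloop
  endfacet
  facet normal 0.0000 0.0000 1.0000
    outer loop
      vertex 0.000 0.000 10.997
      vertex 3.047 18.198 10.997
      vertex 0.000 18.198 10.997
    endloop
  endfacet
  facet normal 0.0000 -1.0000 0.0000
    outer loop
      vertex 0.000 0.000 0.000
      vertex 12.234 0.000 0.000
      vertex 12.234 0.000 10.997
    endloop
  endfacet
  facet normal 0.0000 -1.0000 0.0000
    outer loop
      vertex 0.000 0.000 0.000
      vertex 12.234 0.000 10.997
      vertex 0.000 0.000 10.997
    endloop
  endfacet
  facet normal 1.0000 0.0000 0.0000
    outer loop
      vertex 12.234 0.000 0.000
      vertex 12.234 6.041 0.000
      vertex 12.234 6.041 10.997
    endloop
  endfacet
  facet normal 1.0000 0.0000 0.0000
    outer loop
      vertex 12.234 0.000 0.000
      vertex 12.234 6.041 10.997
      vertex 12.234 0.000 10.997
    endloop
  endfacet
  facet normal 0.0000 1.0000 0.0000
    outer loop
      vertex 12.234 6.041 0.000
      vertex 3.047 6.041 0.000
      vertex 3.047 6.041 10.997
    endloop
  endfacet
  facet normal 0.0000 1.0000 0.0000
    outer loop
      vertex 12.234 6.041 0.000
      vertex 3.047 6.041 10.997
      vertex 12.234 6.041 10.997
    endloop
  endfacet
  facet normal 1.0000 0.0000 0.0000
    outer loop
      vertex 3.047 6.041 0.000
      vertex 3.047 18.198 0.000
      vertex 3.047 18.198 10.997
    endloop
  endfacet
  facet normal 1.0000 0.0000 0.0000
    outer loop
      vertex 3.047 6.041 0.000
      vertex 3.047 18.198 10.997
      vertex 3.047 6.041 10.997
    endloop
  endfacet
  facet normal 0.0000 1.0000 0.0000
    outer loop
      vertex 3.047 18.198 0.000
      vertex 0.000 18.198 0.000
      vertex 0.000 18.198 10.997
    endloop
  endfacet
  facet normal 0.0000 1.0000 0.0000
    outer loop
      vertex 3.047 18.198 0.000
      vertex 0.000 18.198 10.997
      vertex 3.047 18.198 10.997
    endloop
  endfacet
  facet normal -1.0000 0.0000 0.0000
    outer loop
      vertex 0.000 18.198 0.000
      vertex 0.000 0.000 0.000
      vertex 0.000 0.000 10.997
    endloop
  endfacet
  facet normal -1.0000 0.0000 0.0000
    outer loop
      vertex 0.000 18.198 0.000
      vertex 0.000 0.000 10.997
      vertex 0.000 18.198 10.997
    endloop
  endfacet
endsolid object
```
; perimeter-only toolpath
G21 ; units = mm
G90 ; absolute positioning
G28 ; home
; layer 1
G0 Z1.833
G0 X0.000 Y0.000
G1 X12.234 Y0.000
G1 X12.234 Y6.041
G1 X3.047 Y6.041
G1 X3.047 Y18.198
G1 X0.000 Y18.198
G1 X0.000 Y0.000
; layer 2
G0 Z3.666
G0 X0.000 Y0.000
G1 X12.234 Y0.000
G1 X12.234 Y6.041
G1 X3.047 Y6.041
G1 X3.047 Y18.198
G1 X0.000 Y18.198
G1 X0.000 Y0.000
; layer 3
G0 Z5.498
G0 X0.000 Y0.000
G1 X12.234 Y0.000
G1 X12.234 Y6.041
G1 X3.047 Y6.041
G1 X3.047 Y18.198
G1 X0.000 Y18.198
G1 X0.000 Y0.000
; layer 4
G0 Z7.331
G0 X0.000 Y0.000
G1 X12.234 Y0.000
G1 X12.234 Y6.041
G1 X3.047 Y6.041
G1 X3.047 Y18.198
G1 X0.000 Y18.198
G1 X0.000 Y0.000
; layer 5
G0 Z9.164
G0 X0.000 Y0.000
G1 X12.234 Y0.000
G1 X12.234 Y6.041
G1 X3.047 Y6.041
G1 X3.047 Y18.198
G1 X0.000 Y18.198
G1 X0.000 Y0.000
; layer 6
G0 Z10.997
G0 X0.000 Y0.000
G1 X12.234 Y0.000
G1 X12.234 Y6.041
G1 X3.047 Y6.041
G1 X3.047 Y18.198
G1 X0.000 Y18.198
G1 X0.000 Y0.000
M2 ; end

The solid is an L-shaped prism: outer 12.2 × 18.2 mm, arm thicknesses ≈ 6.04 mm (horizontal) and 3.05 mm (vertical), extruded 11 mm in z. Slicing at Δz = 1.833 mm — 6 equal slices spanning the solid's height, so layer i sits at z = i·h/6 — gives 6 non-empty perimeters. Each is a 6-segment closed polygon; G0 lifts to the layer z and rapids to the start vertex, then G1 traces the edges.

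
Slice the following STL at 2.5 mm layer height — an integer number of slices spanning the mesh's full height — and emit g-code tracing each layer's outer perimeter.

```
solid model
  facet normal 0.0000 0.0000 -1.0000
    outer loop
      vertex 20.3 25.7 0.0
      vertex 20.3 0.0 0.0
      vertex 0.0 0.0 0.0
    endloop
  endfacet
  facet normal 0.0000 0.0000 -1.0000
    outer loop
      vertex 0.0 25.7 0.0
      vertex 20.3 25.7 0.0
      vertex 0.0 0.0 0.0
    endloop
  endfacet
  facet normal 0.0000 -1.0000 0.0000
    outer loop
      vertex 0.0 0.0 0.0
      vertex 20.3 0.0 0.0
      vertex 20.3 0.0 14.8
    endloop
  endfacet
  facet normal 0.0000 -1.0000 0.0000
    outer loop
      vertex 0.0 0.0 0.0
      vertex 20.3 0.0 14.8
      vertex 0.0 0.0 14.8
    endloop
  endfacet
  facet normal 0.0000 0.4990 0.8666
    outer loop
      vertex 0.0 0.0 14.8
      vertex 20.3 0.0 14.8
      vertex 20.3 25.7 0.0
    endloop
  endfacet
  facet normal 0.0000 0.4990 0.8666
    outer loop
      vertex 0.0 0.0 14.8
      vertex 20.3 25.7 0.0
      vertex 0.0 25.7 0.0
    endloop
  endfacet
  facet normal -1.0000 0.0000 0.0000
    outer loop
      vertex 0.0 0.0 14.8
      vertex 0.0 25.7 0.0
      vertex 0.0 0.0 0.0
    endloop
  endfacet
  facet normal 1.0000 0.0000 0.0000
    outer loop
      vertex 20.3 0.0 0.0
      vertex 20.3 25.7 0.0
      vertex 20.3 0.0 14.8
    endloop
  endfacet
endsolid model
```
; perimeter-only toolpath
G21 ; units = mm
G90 ; absolute positioning
G28 ; home
; layer 1
G0 Z2.5
G0 X0.0 Y0.0
G1 X20.3 Y0.0
G1 X20.3 Y21.4
G1 X0.0 Y21.4
G1 X0.0 Y0.0
; layer 2
G0 Z4.9
G0 X0.0 Y0.0
G1 X20.3 Y0.0
G1 X20.3 Y17.1
G1 X0.0 Y17.1
G1 X0.0 Y0.0
; layer 3
G0 Z7.4
G0 X0.0 Y0.0
G1 X20.3 Y0.0
G1 X20.3 Y12.8
G1 X0.0 Y12.8
G1 X0.0 Y0.0
; layer 4
G0 Z9.9
G0 X0.0 Y0.0
G1 X20.3 Y0.0
G1 X20.3 Y8.6
G1 X0.0 Y8.6
G1 X0.0 Y0.0
; layer 5
G0 Z12.3
G0 X0.0 Y0.0
G1 X20.3 Y0.0
G1 X20.3 Y4.3
G1 X0.0 Y4.3
G1 X0.0 Y0.0
M2 ; end

The solid is a wedge (ramp): 20.3 × 25.7 mm base, rising to 14.8 mm along the y=0 edge and sloping linearly to z=0 at y=25.7. Slicing at Δz = 2.5 mm — 6 equal slices spanning the solid's height, so layer i sits at z = i·h/6 — gives 5 non-empty perimeters. Each is a 4-segment closed polygon; G0 lifts to the layer z and rapids to the start vertex, then G1 traces the edges. The cross-section shrinks linearly with z (the slice at the apex is degenerate and omitted).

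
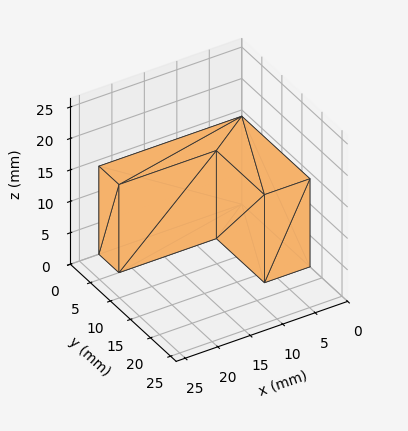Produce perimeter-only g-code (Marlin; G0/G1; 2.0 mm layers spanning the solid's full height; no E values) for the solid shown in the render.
Reading the render: the shape is an L-shaped prism: outer 22 × 17 mm, arm thicknesses ≈ 5 mm (horizontal) and 7 mm (vertical), extruded 14 mm in z (dimensions read to the nearest mm from the axis ticks). For the g-code, the solid's height is divided into equal slices at the stated Δz and each level perimeter traced with G1 moves after a G0 lift.

; perimeter-only toolpath
G21 ; units = mm
G90 ; absolute positioning
G28 ; home
; layer 1
G0 Z2.0
G0 X0.0 Y0.0
G1 X22.0 Y0.0
G1 X22.0 Y5.0
G1 X7.0 Y5.0
G1 X7.0 Y17.0
G1 X0.0 Y17.0
G1 X0.0 Y0.0
; layer 2
G0 Z4.0
G0 X0.0 Y0.0
G1 X22.0 Y0.0
G1 X22.0 Y5.0
G1 X7.0 Y5.0
G1 X7.0 Y17.0
G1 X0.0 Y17.0
G1 X0.0 Y0.0
; layer 3
G0 Z6.0
G0 X0.0 Y0.0
G1 X22.0 Y0.0
G1 X22.0 Y5.0
G1 X7.0 Y5.0
G1 X7.0 Y17.0
G1 X0.0 Y17.0
G1 X0.0 Y0.0
; layer 4
G0 Z8.0
G0 X0.0 Y0.0
G1 X22.0 Y0.0
G1 X22.0 Y5.0
G1 X7.0 Y5.0
G1 X7.0 Y17.0
G1 X0.0 Y17.0
G1 X0.0 Y0.0
; layer 5
G0 Z10.0
G0 X0.0 Y0.0
G1 X22.0 Y0.0
G1 X22.0 Y5.0
G1 X7.0 Y5.0
G1 X7.0 Y17.0
G1 X0.0 Y17.0
G1 X0.0 Y0.0
; layer 6
G0 Z12.0
G0 X0.0 Y0.0
G1 X22.0 Y0.0
G1 X22.0 Y5.0
G1 X7.0 Y5.0
G1 X7.0 Y17.0
G1 X0.0 Y17.0
G1 X0.0 Y0.0
; layer 7
G0 Z14.0
G0 X0.0 Y0.0
G1 X22.0 Y0.0
G1 X22.0 Y5.0
G1 X7.0 Y5.0
G1 X7.0 Y17.0
G1 X0.0 Y17.0
G1 X0.0 Y0.0
M2 ; end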